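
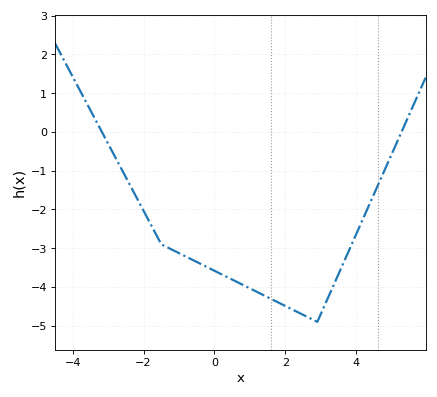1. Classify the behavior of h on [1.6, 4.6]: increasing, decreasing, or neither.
neither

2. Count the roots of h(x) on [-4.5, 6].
2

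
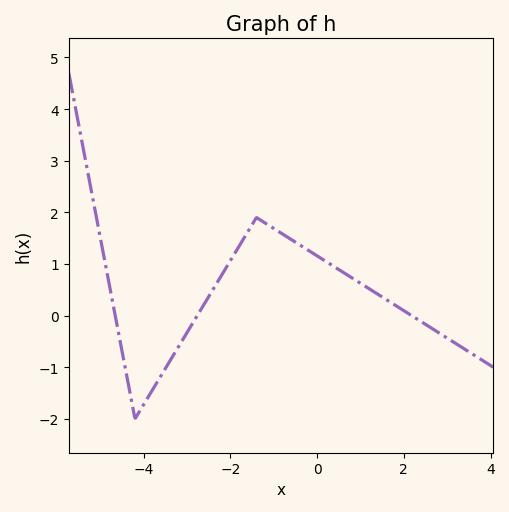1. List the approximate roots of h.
-4.66, -2.76, 2.18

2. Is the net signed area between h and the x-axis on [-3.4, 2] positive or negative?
positive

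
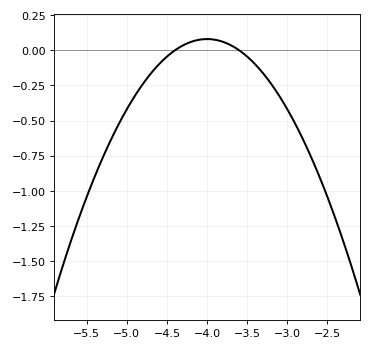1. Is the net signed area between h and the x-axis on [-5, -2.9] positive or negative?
negative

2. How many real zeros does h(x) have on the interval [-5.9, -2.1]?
2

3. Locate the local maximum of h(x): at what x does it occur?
-4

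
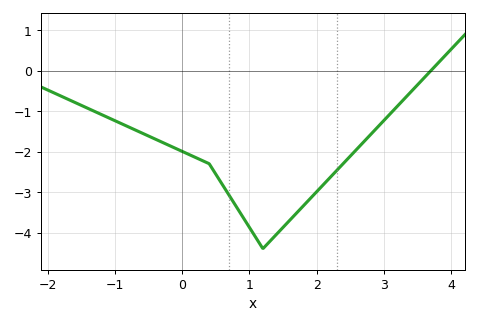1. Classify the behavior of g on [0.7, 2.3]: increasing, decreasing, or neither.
neither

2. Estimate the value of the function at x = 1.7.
-3.5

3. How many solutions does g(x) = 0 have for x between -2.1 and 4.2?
1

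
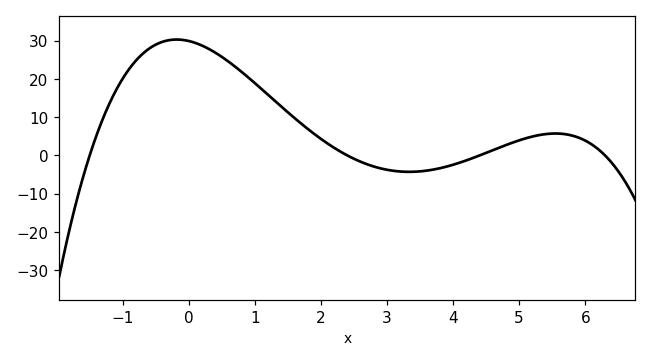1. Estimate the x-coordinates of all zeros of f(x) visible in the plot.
-1.5, 2.4, 4.4, 6.3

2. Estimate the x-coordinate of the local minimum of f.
3.34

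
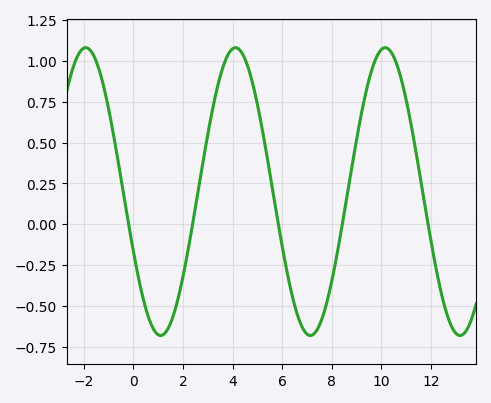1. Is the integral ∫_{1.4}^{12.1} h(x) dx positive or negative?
positive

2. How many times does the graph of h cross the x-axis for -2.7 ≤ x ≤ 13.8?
5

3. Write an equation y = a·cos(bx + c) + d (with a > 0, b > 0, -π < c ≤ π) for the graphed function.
y = 0.88cos(1.04x + 2) + 0.2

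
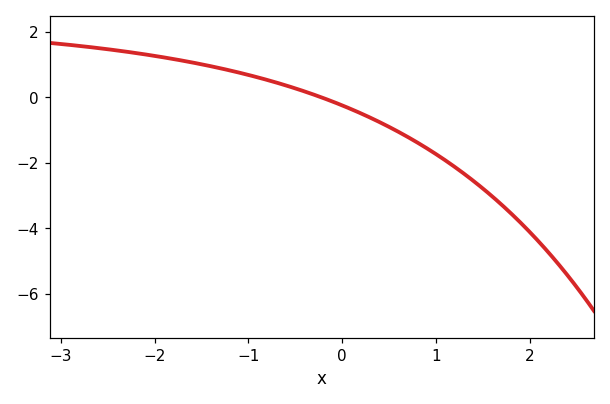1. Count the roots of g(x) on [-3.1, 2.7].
1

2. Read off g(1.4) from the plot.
-2.6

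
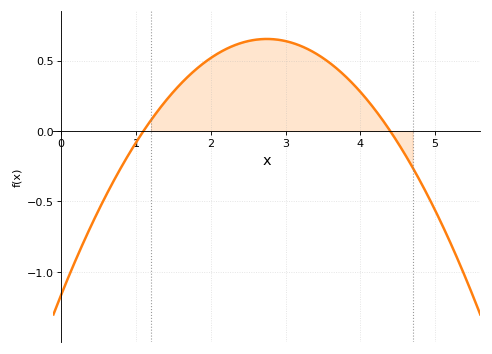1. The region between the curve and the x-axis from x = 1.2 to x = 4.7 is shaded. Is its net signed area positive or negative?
positive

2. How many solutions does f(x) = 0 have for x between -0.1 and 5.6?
2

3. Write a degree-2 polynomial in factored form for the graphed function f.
y = -0.24(x - 1.1)(x - 4.4)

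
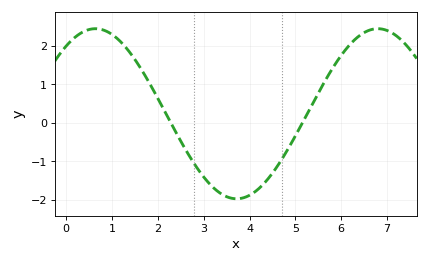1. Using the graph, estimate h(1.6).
1.47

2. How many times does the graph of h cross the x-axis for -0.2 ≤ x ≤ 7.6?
2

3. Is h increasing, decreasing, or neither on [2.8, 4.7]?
neither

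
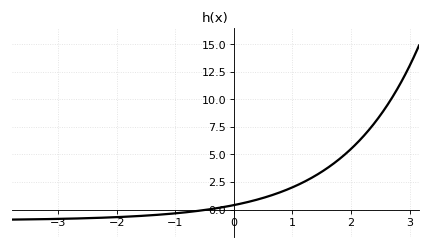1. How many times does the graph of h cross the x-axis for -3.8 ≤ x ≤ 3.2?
1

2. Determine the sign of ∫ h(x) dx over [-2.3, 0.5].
negative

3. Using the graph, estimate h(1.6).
3.8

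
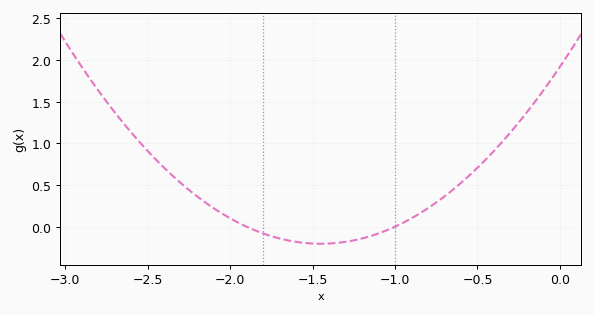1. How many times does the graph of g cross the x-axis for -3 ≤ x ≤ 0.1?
2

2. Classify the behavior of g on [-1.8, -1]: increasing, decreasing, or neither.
neither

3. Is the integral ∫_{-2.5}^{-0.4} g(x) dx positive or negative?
positive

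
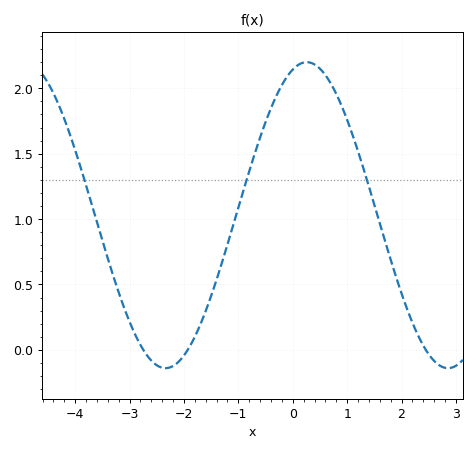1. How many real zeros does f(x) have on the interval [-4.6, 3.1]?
3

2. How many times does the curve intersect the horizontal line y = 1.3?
3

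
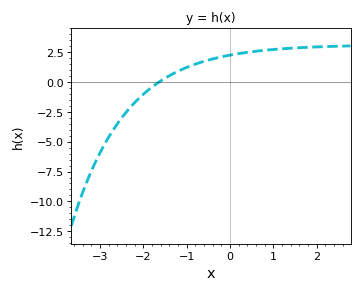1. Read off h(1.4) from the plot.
2.83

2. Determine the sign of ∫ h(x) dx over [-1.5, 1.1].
positive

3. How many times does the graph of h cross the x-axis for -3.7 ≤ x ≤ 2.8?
1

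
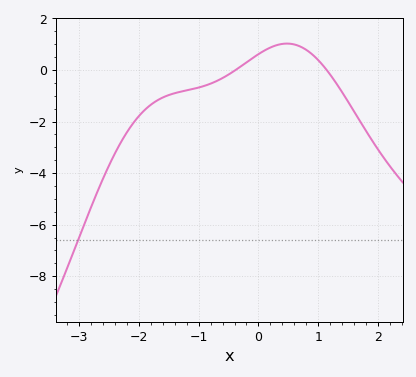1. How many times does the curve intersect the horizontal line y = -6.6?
1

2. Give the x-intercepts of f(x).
-0.4, 1.1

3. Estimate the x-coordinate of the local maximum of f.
0.5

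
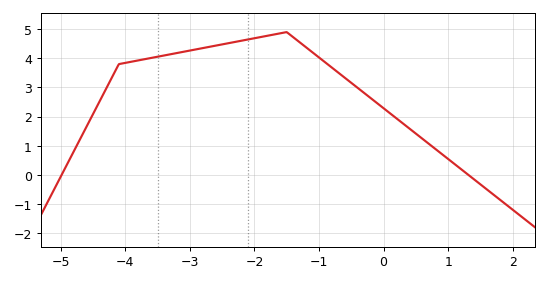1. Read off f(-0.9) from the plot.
3.9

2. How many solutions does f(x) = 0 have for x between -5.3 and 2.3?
2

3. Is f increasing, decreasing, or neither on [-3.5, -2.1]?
increasing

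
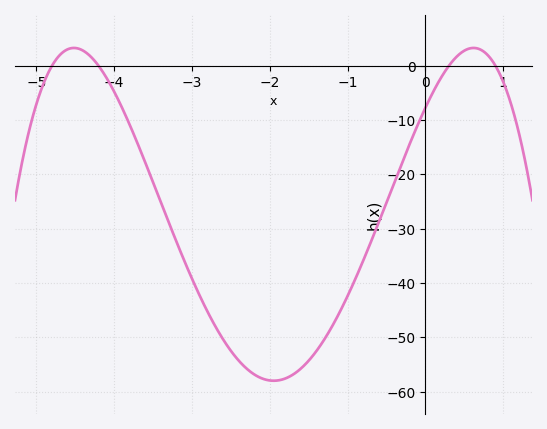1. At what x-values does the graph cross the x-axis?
-4.8, -4.2, 0.3, 0.9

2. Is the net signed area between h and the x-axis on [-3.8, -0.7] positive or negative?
negative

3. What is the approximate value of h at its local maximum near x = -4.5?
3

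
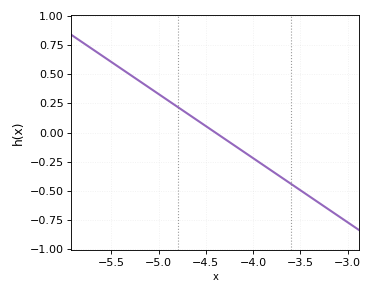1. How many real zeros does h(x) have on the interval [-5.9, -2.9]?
1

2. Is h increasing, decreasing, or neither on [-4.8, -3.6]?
decreasing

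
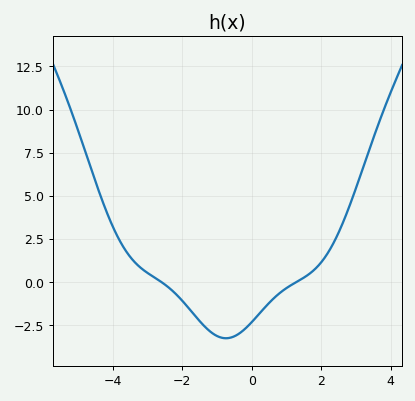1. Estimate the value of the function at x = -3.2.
0.8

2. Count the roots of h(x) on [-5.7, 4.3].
2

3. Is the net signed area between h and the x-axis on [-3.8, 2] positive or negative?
negative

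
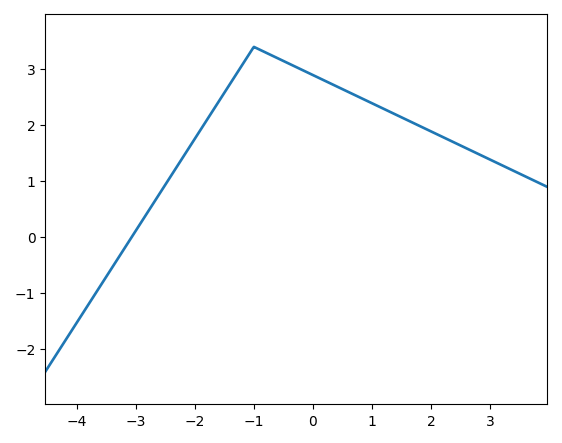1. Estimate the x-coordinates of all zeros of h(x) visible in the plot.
-3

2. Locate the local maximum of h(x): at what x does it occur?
-1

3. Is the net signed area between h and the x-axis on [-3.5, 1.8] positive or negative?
positive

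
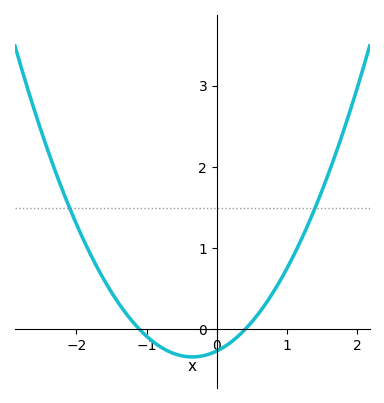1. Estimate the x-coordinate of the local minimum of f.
-0.35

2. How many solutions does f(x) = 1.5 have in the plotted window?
2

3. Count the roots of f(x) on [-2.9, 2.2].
2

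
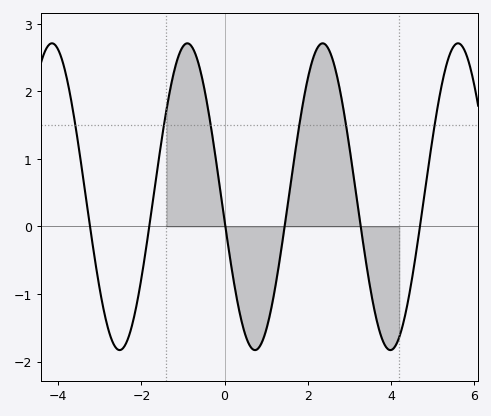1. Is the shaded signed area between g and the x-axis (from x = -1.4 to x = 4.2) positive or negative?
positive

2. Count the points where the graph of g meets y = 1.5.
6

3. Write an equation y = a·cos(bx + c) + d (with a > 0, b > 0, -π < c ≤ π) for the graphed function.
y = 2.27cos(1.93x + 1.73) + 0.44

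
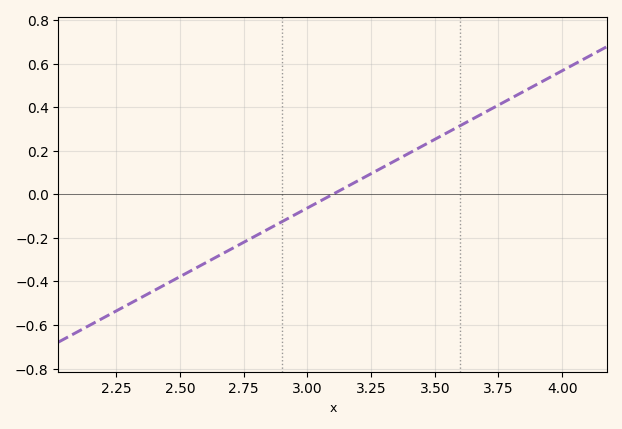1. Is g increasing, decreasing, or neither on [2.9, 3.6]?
increasing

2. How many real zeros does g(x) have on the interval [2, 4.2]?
1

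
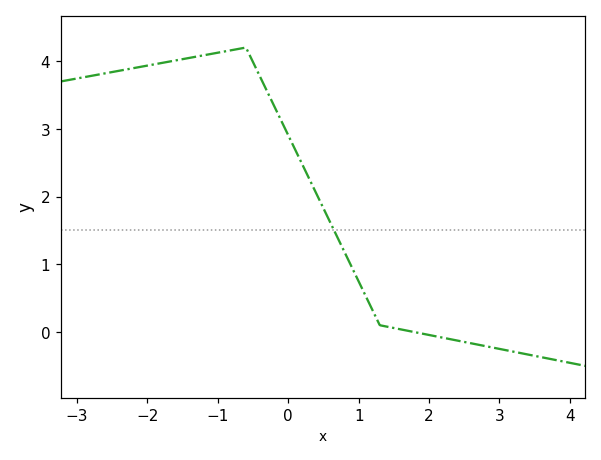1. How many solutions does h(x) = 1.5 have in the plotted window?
1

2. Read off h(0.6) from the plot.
1.61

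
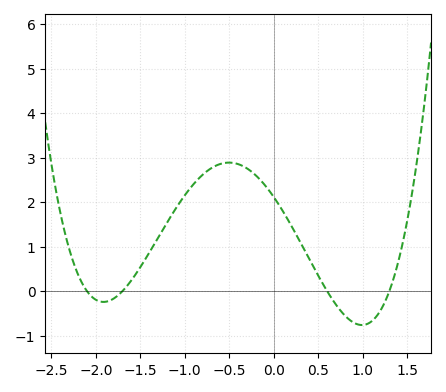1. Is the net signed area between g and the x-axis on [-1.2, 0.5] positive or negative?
positive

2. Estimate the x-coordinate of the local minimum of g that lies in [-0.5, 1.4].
0.992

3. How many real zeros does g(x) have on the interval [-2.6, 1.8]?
4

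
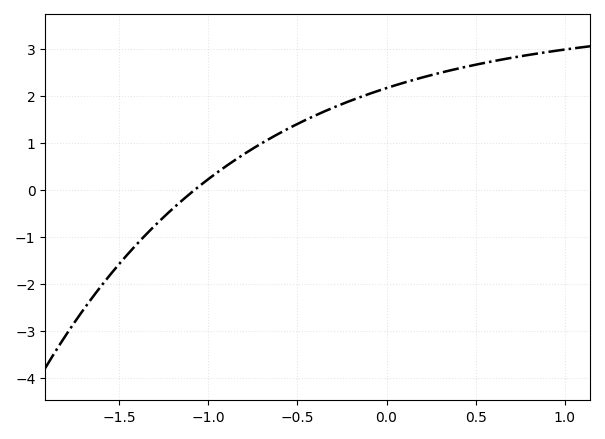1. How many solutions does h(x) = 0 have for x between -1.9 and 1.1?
1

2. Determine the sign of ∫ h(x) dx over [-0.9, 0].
positive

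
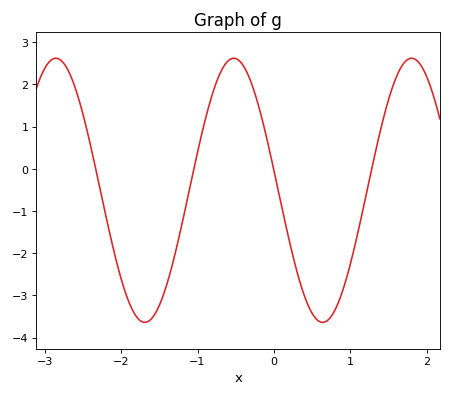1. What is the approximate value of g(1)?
-2.3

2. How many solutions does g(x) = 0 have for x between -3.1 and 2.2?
4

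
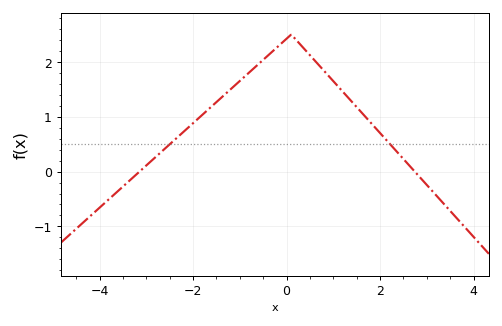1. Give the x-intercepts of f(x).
-3.2, 2.8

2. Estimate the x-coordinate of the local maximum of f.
0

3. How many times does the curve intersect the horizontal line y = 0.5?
2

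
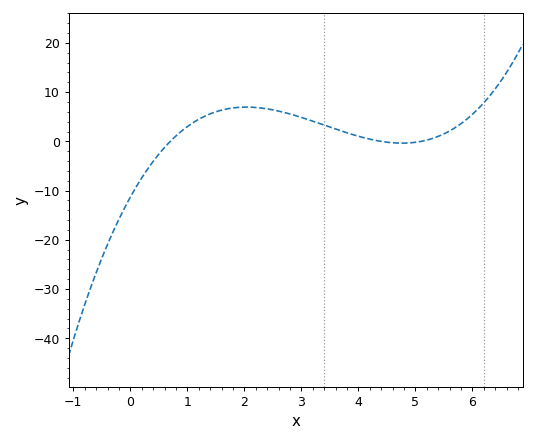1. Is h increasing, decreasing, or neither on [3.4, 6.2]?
neither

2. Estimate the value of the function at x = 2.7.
5.88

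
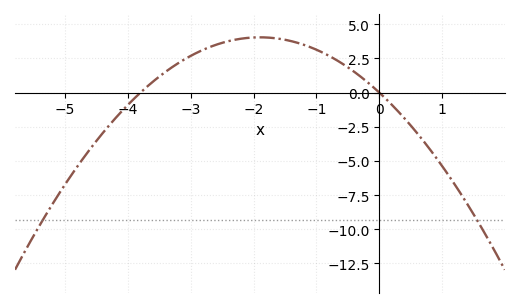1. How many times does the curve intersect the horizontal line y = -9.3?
2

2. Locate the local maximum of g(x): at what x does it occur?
-1.9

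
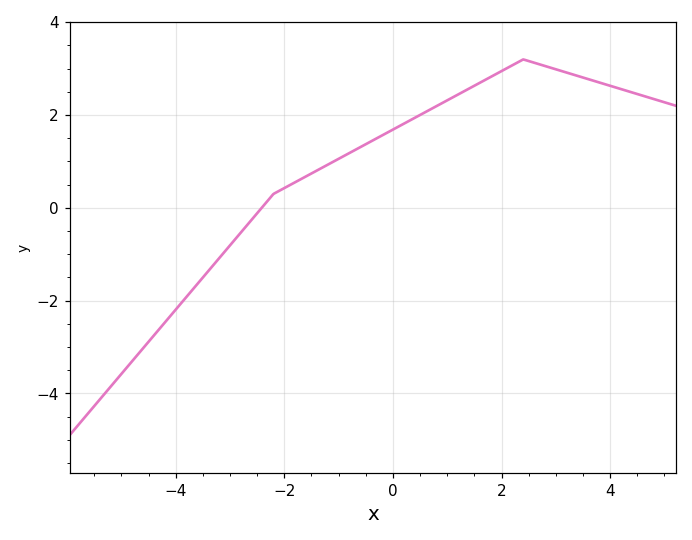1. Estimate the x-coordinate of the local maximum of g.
2.4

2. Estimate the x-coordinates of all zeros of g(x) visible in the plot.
-2.4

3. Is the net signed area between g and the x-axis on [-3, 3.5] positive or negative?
positive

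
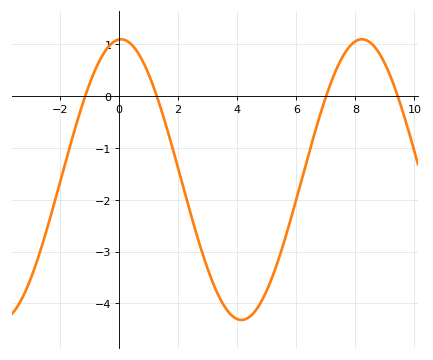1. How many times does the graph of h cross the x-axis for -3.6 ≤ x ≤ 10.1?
4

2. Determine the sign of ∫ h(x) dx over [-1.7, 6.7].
negative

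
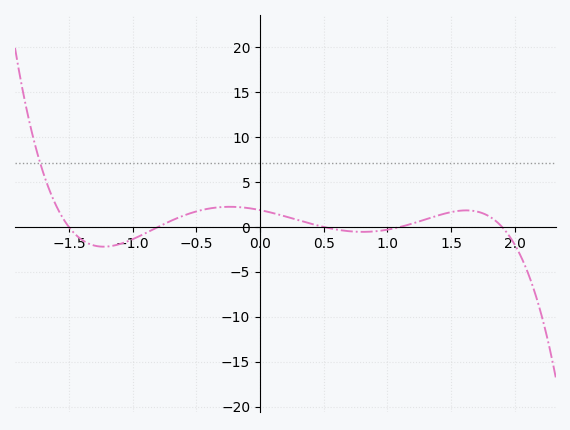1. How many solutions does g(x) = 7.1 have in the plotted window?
1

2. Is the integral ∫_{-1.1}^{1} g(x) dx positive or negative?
positive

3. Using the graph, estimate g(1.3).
1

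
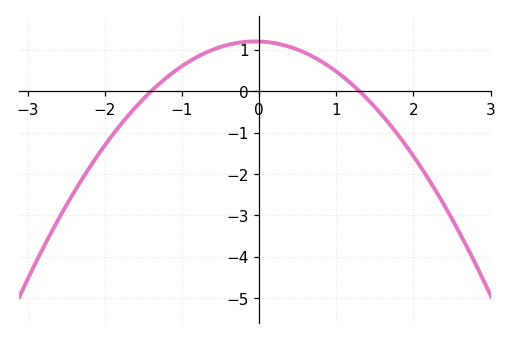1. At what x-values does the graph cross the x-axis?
-1.4, 1.3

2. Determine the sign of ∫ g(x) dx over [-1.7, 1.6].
positive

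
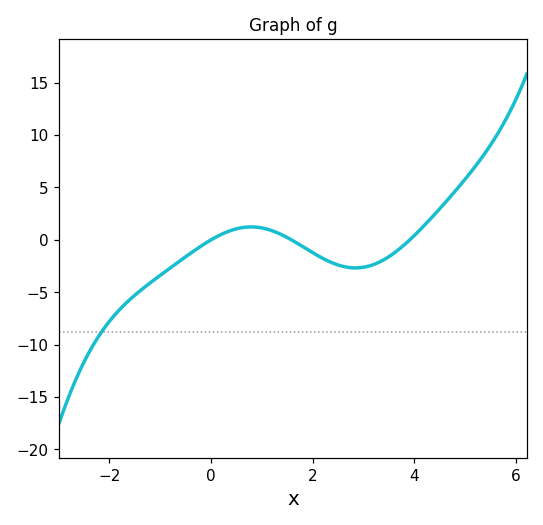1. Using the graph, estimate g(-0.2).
-0.607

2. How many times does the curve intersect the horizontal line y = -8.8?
1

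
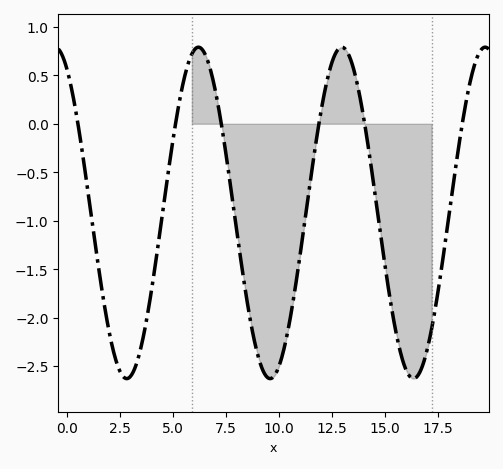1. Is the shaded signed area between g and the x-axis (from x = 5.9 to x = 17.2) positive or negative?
negative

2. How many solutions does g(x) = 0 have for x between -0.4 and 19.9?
6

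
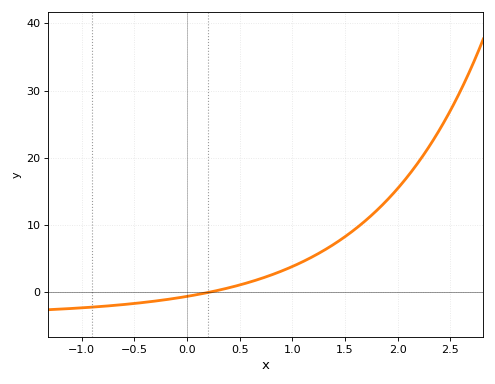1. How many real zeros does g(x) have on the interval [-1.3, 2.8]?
1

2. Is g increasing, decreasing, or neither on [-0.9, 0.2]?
increasing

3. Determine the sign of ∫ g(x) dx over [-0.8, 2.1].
positive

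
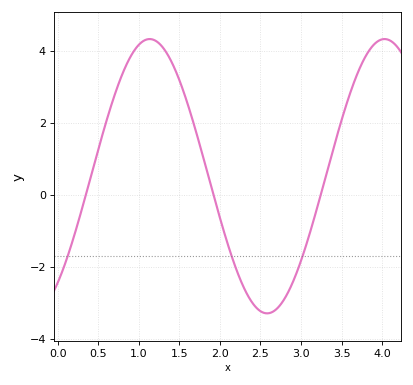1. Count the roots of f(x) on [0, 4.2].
3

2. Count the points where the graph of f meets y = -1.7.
3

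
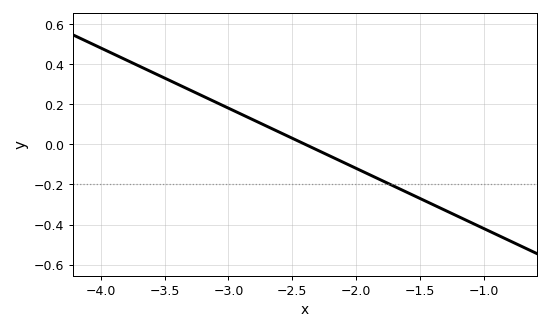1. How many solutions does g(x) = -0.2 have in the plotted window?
1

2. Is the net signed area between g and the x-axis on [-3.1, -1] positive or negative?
negative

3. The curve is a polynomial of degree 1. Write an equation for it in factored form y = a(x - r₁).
y = -0.3(x + 2.4)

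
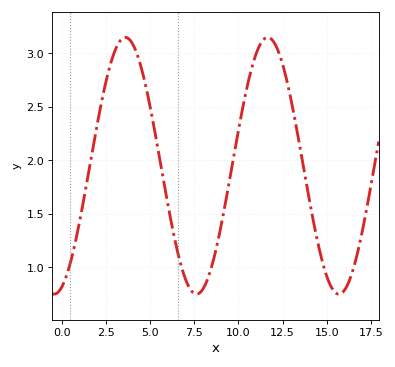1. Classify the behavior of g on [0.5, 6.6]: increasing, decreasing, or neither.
neither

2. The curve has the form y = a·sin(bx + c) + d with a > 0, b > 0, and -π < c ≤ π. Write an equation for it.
y = 1.2sin(0.78x - 1.2) + 1.95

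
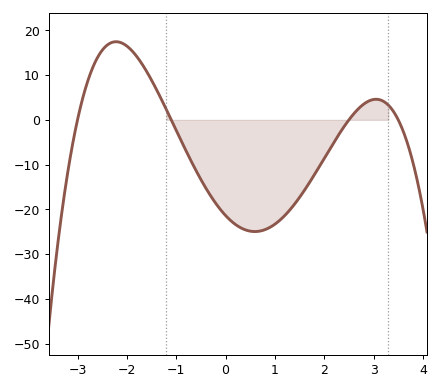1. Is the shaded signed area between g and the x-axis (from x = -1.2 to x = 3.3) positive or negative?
negative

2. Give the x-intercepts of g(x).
-3, -1.1, 2.5, 3.5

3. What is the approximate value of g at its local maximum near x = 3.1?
4.6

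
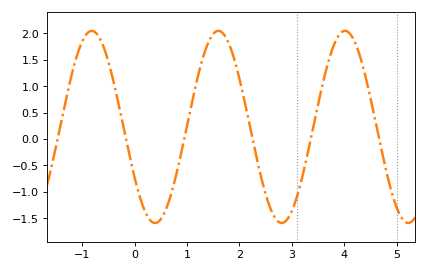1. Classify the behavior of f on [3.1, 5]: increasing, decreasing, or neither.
neither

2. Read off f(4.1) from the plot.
2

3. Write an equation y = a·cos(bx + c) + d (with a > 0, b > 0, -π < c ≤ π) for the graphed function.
y = 1.82cos(2.6x + 2.13) + 0.23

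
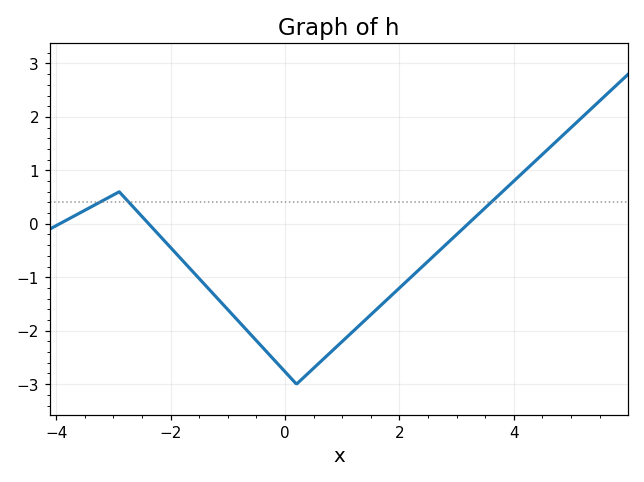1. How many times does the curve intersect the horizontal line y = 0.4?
3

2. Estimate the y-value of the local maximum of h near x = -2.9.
0.6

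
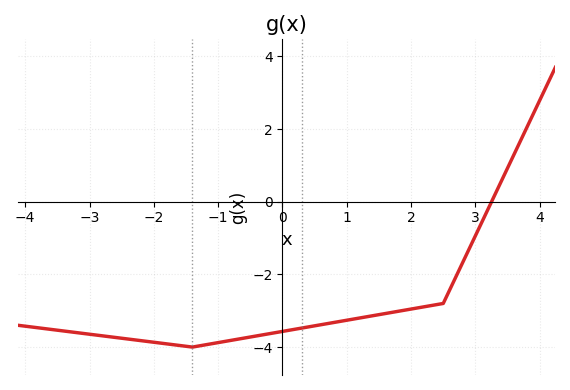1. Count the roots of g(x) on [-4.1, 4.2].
1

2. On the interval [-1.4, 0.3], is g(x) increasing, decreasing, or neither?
increasing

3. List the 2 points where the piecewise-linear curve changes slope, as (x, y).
(-1.4, -4); (2.5, -2.8)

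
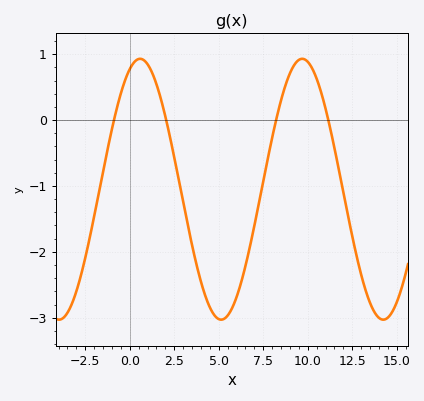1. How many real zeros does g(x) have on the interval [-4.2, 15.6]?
4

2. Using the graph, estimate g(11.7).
-0.691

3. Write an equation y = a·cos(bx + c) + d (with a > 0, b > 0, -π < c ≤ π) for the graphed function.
y = 1.98cos(0.69x - 0.402) - 1.05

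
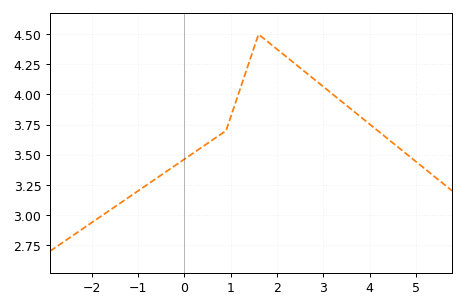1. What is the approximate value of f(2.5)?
4.2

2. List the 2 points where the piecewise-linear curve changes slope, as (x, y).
(0.9, 3.7); (1.6, 4.5)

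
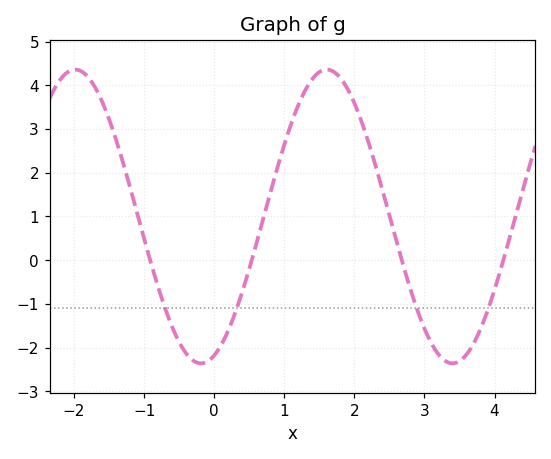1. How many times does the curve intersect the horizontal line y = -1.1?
4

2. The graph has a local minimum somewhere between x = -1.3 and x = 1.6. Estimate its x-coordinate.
-0.188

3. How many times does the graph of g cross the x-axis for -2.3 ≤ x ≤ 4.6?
4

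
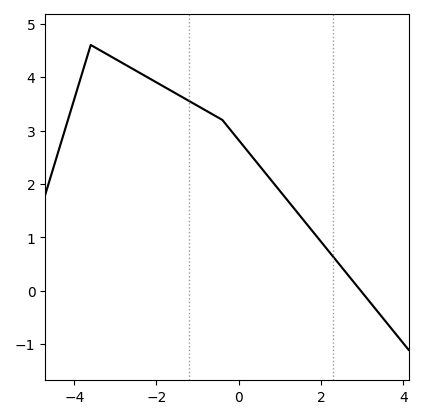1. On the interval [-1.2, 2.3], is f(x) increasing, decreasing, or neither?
decreasing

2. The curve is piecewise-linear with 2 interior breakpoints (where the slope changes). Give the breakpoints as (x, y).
(-3.6, 4.6); (-0.4, 3.2)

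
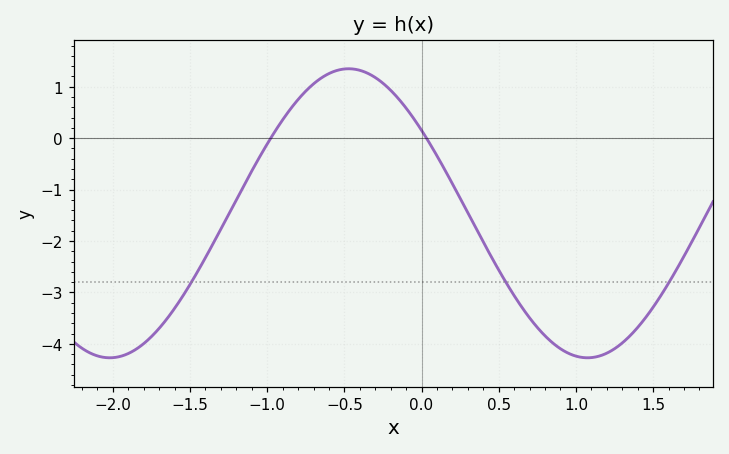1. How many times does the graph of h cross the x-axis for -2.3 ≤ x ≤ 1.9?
2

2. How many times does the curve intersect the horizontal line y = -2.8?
3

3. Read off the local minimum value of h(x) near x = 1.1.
-4.27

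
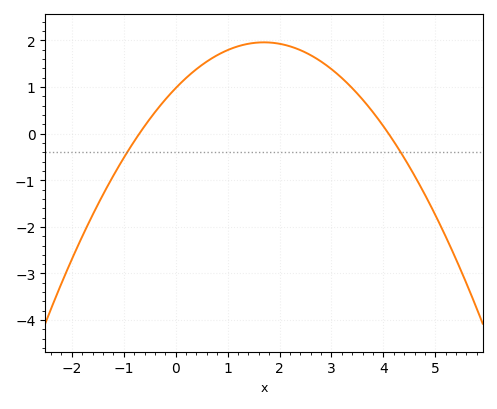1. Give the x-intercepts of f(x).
-0.6, 4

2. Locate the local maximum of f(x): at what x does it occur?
1.6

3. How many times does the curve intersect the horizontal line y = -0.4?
2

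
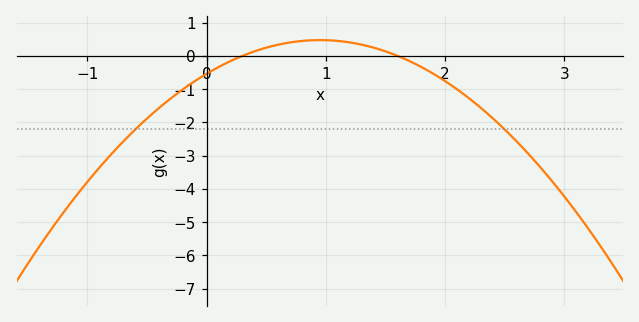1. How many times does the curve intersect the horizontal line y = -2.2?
2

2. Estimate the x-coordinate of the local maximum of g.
0.95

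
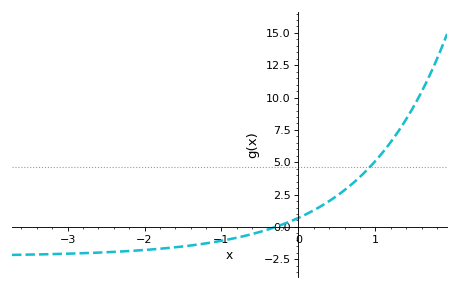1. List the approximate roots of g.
-0.3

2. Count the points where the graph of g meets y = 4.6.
1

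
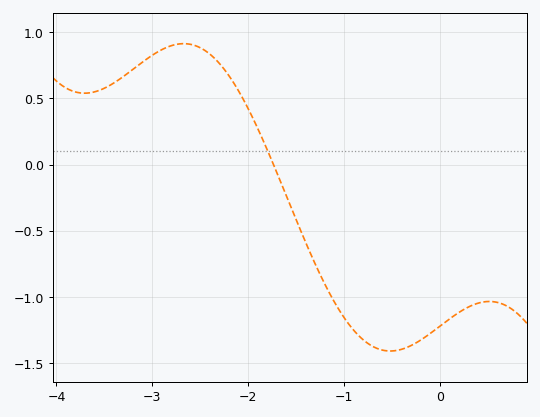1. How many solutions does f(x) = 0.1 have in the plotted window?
1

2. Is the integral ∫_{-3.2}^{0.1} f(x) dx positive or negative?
negative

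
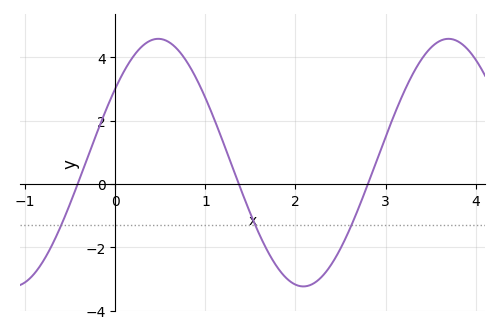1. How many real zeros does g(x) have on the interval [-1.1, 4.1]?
3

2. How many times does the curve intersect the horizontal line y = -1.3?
3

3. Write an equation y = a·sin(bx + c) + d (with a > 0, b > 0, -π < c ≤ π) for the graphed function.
y = 3.91sin(1.9x + 0.64) + 0.67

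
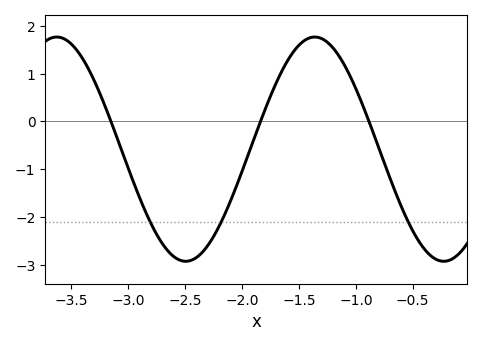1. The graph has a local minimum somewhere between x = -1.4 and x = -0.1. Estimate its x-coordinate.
-0.25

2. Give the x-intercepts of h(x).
-3.15, -1.85, -0.9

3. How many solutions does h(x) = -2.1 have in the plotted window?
3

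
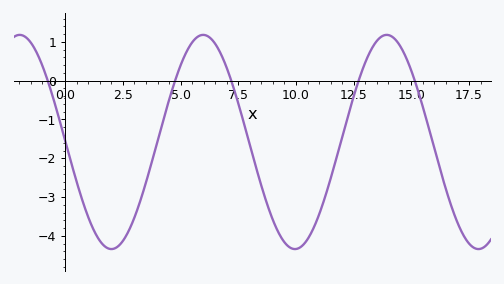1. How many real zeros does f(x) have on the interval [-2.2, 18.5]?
5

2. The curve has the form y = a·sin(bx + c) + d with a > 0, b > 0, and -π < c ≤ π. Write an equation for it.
y = 2.76sin(0.79x + 3.13) - 1.58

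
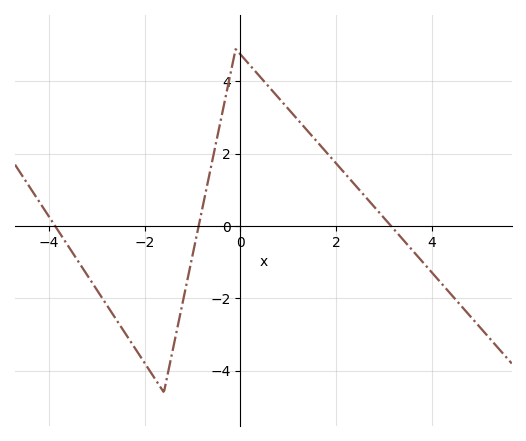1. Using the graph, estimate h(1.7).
2.2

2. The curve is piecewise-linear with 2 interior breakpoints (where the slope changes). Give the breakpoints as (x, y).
(-1.6, -4.6); (-0.1, 4.9)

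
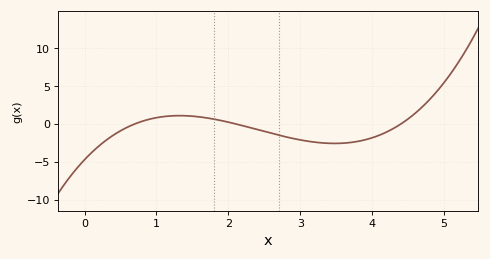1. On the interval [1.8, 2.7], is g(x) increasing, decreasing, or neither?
decreasing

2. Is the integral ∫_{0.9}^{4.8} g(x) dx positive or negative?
negative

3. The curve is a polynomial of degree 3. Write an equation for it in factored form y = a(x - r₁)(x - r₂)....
y = 0.73(x - 0.7)(x - 2.1)(x - 4.4)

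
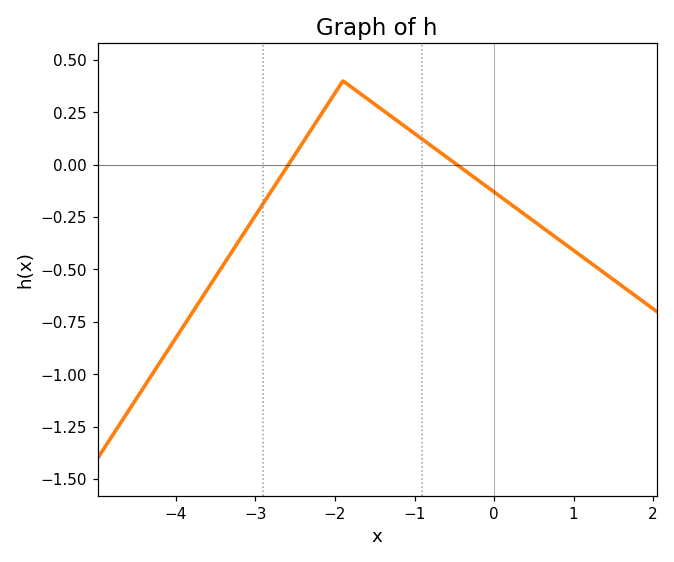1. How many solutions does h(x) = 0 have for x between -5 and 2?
2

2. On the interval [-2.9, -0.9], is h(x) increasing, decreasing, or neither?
neither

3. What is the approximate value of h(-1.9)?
0.4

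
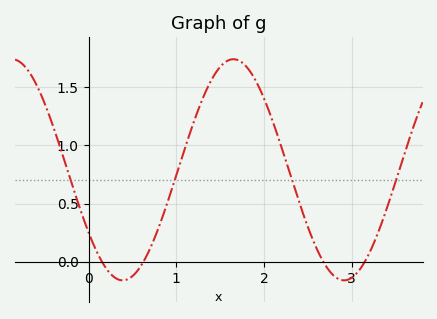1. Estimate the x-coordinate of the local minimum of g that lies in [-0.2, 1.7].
0.391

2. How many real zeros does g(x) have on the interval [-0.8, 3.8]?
4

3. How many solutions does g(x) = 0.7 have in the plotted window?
4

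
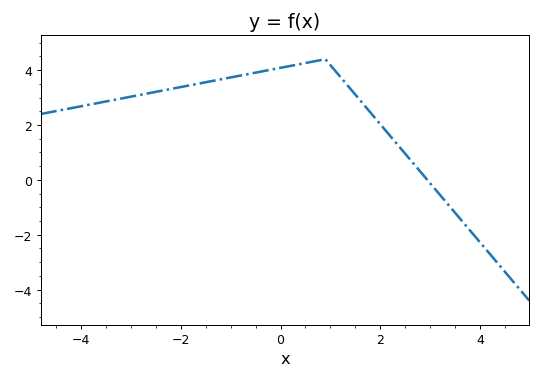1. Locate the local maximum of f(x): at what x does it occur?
0.8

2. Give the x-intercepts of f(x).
3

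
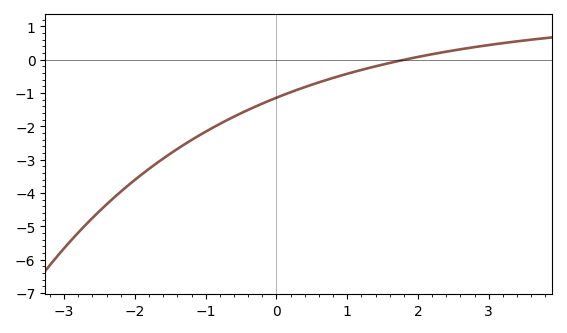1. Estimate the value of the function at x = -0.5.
-1.6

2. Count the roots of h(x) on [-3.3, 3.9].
1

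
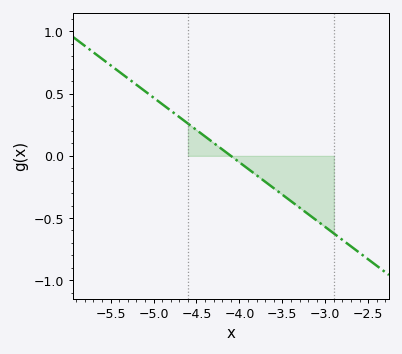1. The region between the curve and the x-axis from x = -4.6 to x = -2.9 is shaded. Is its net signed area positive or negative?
negative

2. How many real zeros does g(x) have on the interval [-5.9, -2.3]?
1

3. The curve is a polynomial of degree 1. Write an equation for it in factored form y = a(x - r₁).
y = -0.52(x + 4.1)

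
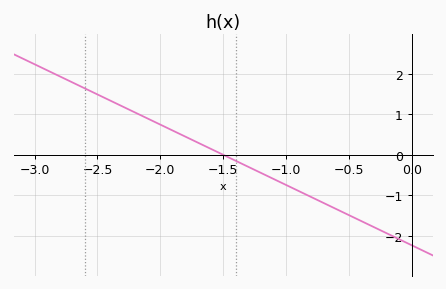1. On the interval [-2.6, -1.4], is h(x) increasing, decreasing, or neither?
decreasing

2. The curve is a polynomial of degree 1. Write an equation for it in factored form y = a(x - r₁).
y = -1.49(x + 1.5)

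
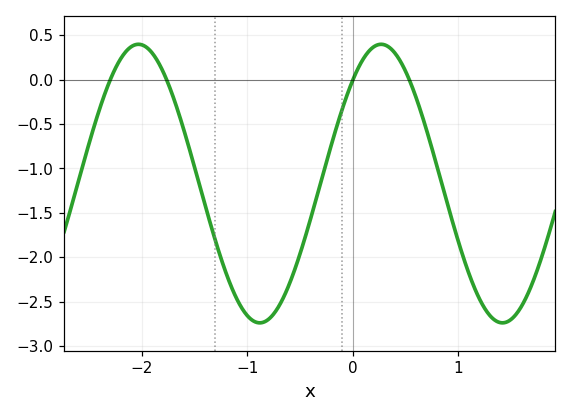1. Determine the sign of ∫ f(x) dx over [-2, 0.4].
negative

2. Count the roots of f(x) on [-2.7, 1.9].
4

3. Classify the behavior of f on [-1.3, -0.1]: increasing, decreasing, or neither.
neither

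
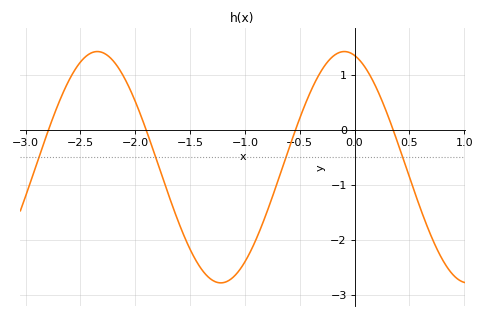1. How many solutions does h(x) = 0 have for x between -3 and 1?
4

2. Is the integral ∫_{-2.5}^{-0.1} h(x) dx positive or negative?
negative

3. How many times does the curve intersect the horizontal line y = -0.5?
4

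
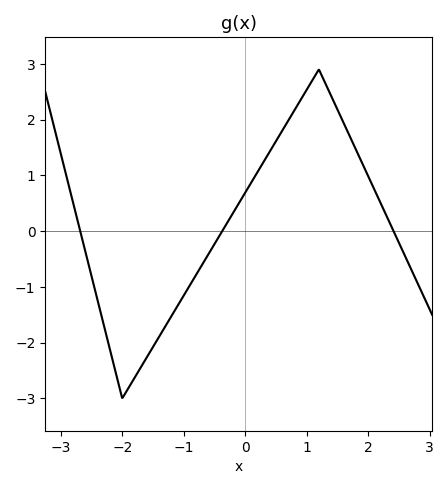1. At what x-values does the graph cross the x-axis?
-2.68, -0.373, 2.41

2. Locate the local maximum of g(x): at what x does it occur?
1.2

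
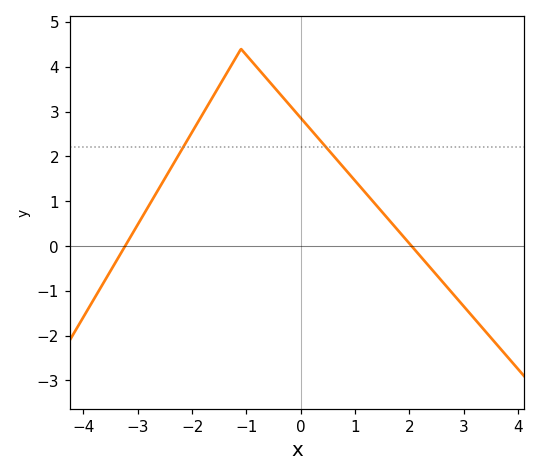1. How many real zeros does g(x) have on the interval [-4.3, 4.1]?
2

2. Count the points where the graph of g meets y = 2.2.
2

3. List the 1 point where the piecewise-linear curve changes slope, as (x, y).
(-1.1, 4.4)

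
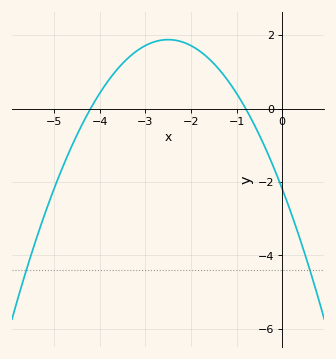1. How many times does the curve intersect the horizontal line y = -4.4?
2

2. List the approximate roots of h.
-4.2, -0.8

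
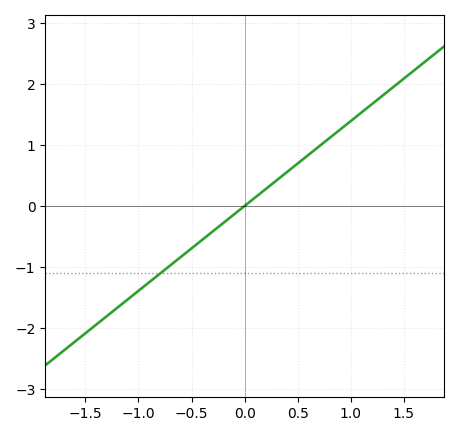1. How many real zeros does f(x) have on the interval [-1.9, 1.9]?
1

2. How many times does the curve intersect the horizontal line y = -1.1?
1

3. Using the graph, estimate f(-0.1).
-0.139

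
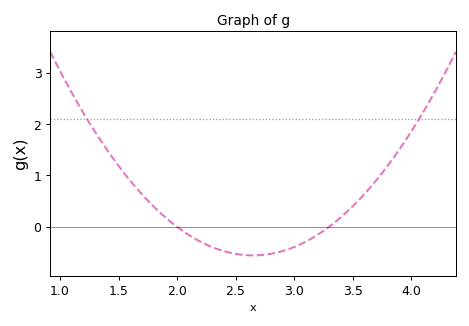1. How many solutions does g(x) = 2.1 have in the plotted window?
2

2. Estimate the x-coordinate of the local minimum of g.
2.65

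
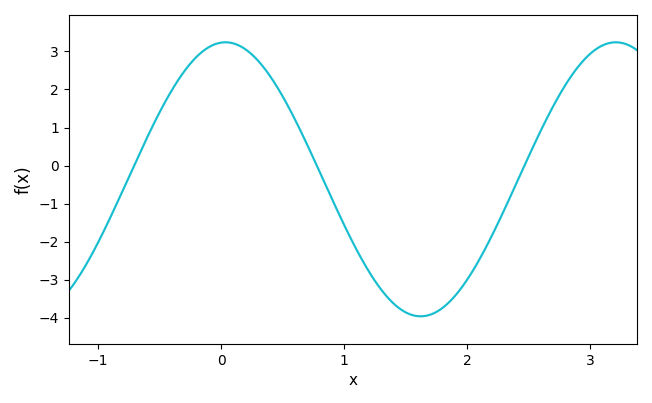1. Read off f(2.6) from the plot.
0.927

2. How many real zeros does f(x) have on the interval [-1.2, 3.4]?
3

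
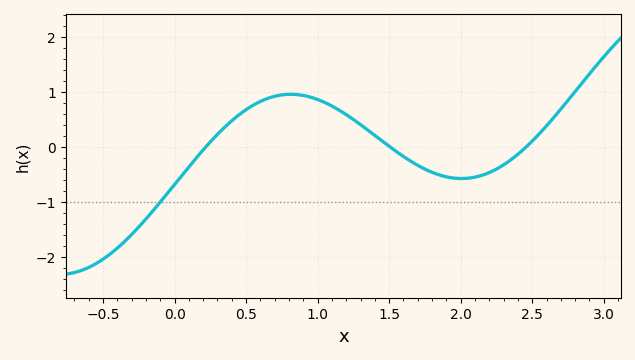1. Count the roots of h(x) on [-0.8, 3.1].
3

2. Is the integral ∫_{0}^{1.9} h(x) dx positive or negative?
positive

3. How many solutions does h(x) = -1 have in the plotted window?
1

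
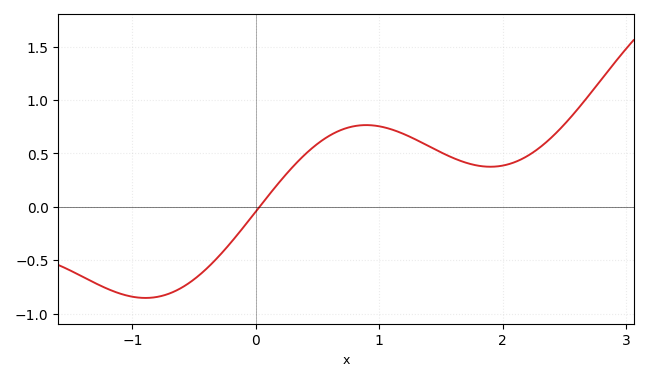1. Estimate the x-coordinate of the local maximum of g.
0.9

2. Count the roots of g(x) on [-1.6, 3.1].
1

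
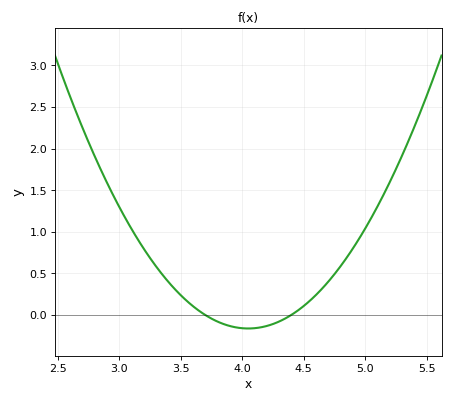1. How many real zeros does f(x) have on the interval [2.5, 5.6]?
2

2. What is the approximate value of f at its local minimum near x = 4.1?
-0.15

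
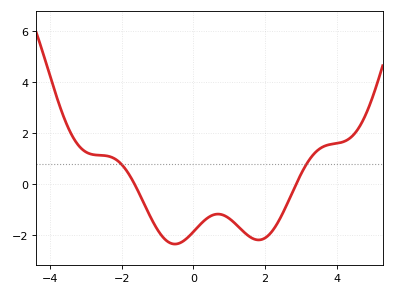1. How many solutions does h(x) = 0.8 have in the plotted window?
2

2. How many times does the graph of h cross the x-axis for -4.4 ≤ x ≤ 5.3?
2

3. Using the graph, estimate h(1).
-1.4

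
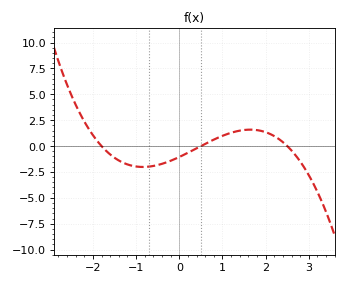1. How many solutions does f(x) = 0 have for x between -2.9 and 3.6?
3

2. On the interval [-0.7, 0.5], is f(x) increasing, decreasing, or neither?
increasing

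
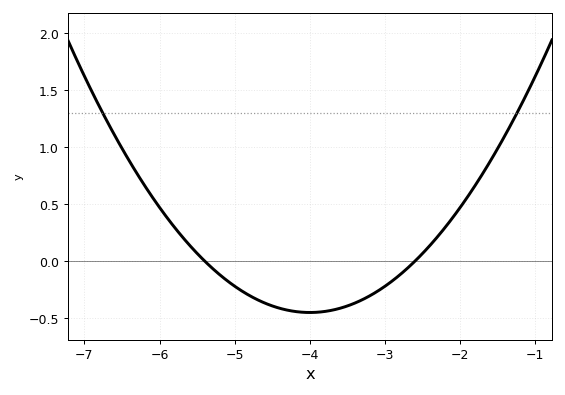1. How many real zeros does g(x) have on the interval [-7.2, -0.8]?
2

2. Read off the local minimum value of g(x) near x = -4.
-0.451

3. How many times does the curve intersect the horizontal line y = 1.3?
2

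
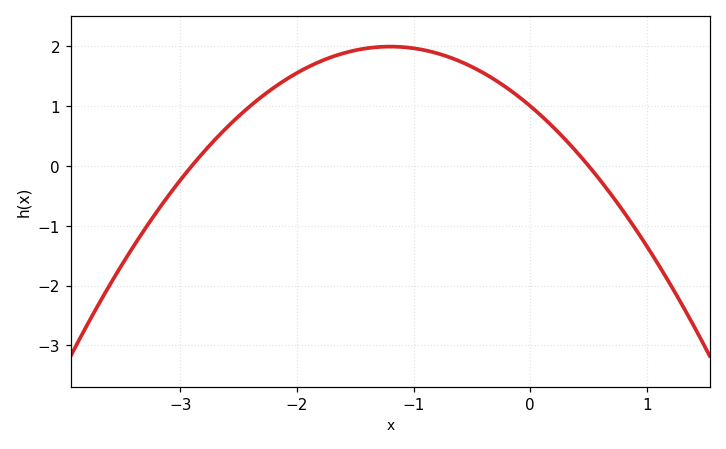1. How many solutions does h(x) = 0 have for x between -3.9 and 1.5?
2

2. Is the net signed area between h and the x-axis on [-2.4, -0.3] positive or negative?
positive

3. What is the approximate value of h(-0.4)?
1.55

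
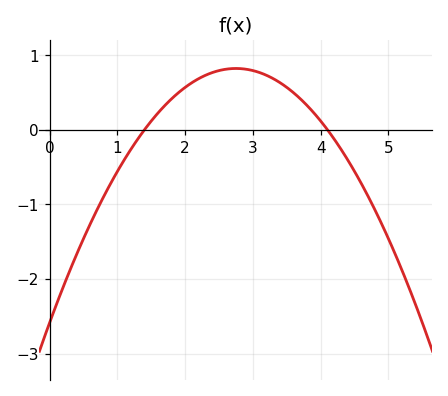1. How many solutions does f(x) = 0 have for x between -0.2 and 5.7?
2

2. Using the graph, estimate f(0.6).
-1.3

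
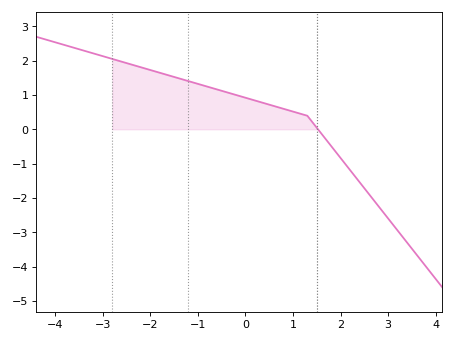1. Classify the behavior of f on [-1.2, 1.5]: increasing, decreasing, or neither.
decreasing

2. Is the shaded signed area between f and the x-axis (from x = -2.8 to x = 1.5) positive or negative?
positive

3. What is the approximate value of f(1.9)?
-0.658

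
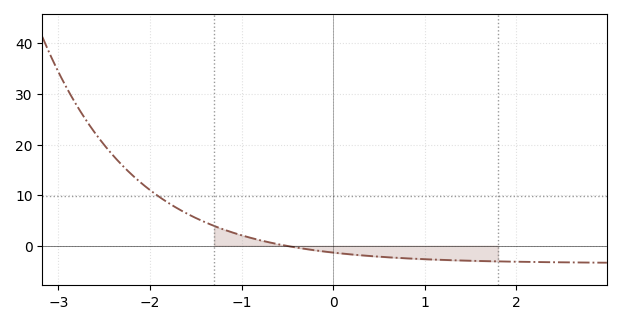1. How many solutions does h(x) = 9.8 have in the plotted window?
1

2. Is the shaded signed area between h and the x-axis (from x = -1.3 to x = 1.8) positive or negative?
negative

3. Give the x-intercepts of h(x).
-0.5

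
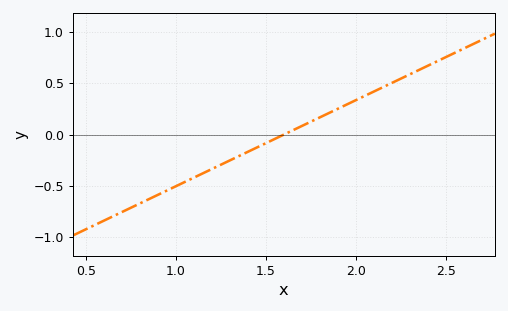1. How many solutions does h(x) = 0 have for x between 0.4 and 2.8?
1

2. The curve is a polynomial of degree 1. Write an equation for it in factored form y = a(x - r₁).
y = 0.84(x - 1.6)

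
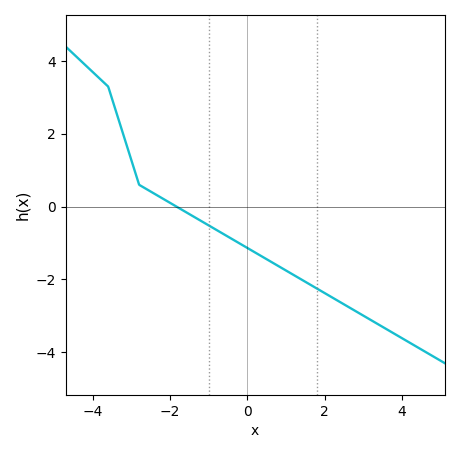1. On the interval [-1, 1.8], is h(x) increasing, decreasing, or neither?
decreasing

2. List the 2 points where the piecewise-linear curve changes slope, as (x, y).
(-3.6, 3.3); (-2.8, 0.6)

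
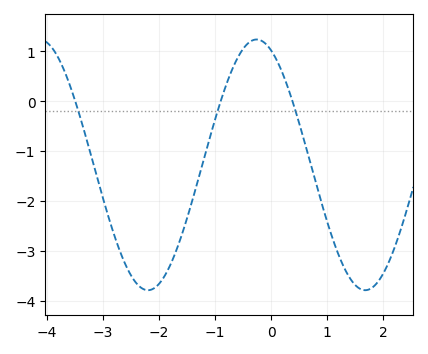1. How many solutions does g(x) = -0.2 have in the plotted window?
3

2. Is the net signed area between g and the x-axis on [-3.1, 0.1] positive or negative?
negative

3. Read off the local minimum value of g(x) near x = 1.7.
-3.78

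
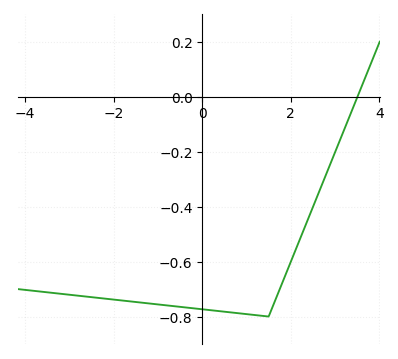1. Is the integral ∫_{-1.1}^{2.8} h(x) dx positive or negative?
negative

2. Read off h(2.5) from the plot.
-0.401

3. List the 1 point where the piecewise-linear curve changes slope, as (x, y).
(1.5, -0.8)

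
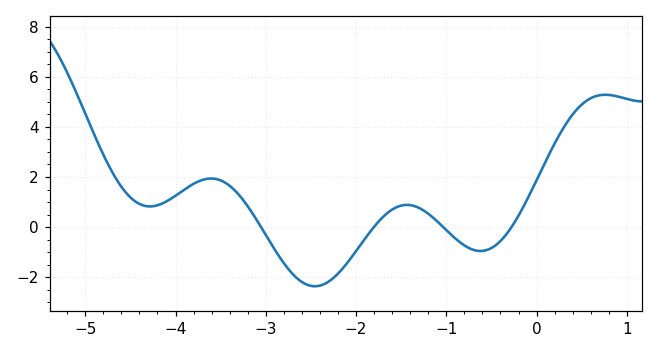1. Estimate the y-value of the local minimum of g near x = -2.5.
-2.4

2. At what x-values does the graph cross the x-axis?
-3.1, -1.8, -1, -0.3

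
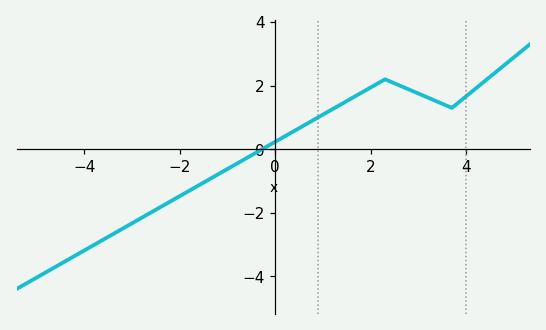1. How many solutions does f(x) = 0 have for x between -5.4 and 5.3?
1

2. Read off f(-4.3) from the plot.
-3.4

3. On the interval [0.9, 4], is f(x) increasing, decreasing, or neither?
neither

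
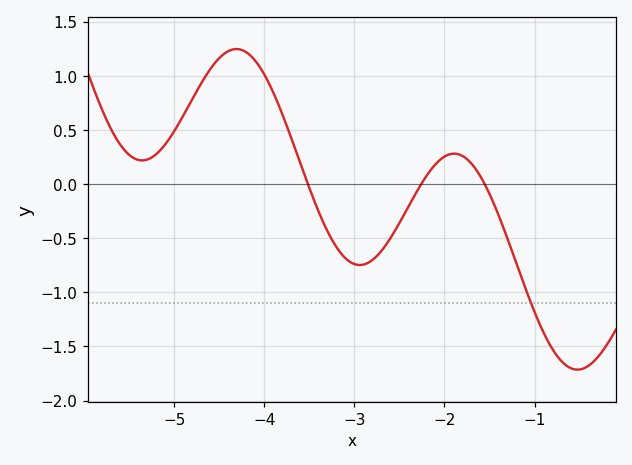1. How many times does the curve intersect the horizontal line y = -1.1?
1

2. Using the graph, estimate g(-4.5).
1.16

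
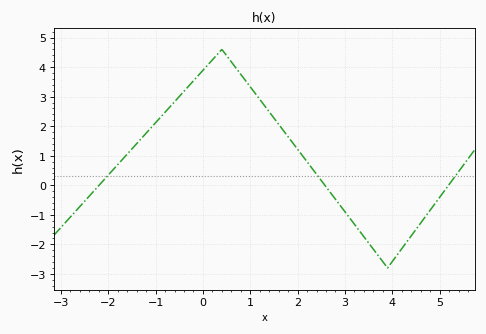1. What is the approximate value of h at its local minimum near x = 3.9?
-2.8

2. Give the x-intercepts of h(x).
-2.19, 2.58, 5.19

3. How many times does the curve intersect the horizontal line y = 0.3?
3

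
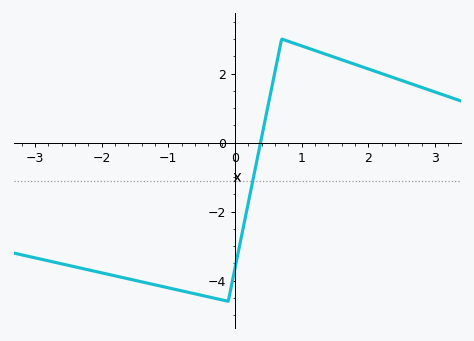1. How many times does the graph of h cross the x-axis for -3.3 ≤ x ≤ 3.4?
1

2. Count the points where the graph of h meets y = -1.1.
1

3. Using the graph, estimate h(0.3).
-0.8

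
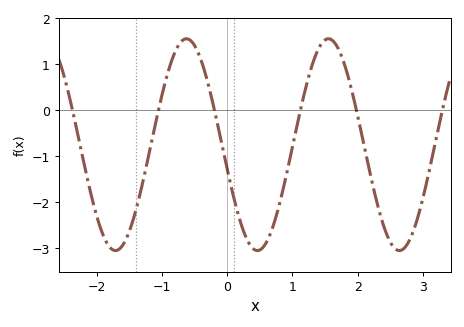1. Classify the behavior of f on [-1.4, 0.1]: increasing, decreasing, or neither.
neither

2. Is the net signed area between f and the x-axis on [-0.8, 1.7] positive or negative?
negative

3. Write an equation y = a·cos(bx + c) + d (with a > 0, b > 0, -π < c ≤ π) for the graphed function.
y = 2.3cos(2.89x + 1.8) - 0.75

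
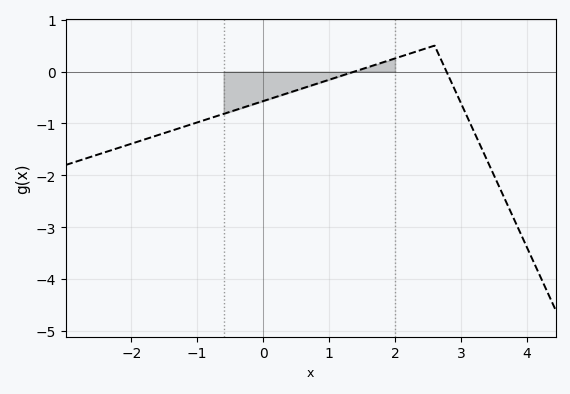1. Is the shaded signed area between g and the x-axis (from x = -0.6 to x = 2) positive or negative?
negative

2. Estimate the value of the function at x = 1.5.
0.048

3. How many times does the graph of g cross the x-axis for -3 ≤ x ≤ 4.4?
2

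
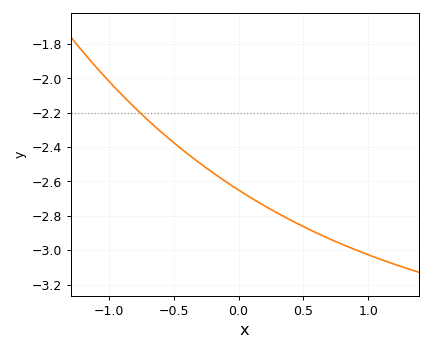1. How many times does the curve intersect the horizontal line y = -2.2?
1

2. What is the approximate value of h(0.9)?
-3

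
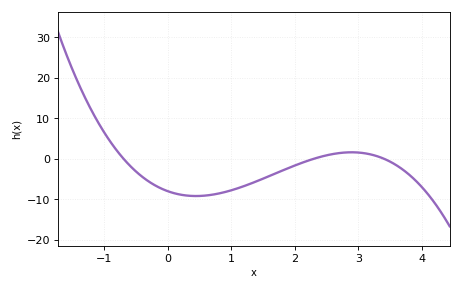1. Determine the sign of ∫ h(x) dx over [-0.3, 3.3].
negative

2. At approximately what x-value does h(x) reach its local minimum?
0.443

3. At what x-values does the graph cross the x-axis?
-0.7, 2.3, 3.4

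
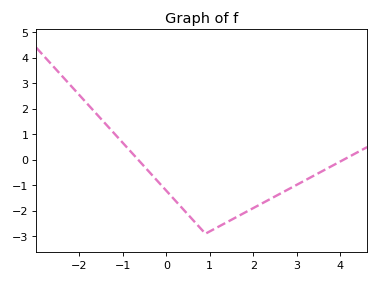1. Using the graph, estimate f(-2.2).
2.92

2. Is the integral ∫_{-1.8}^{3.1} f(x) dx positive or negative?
negative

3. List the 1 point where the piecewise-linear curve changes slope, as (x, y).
(0.9, -2.9)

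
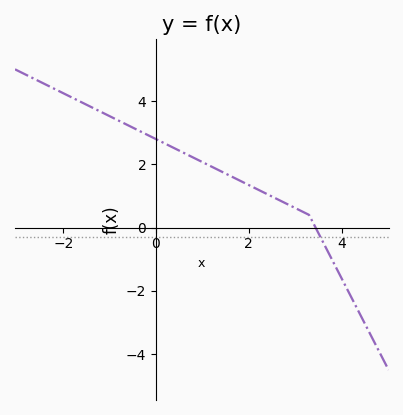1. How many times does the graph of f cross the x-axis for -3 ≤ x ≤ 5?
1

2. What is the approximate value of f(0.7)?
2.2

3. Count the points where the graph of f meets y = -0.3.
1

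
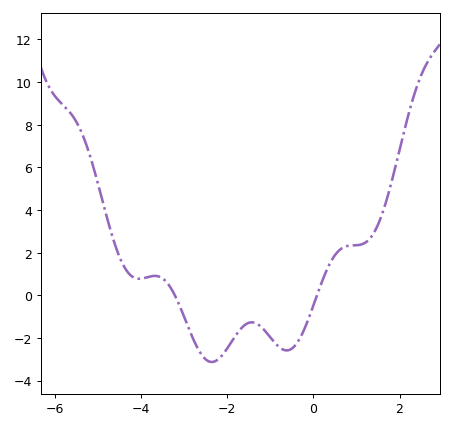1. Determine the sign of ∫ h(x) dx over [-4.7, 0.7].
negative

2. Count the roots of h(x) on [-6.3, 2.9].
2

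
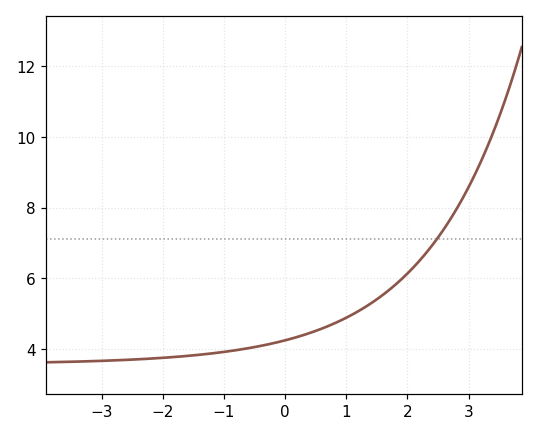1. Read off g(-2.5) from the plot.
3.8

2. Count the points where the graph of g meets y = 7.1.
1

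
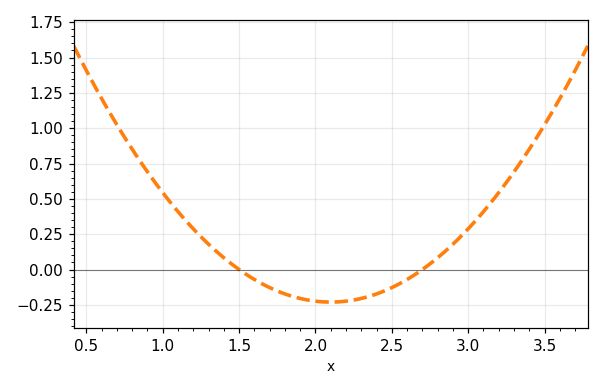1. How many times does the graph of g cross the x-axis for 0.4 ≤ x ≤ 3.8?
2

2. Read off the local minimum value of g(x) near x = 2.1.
-0.25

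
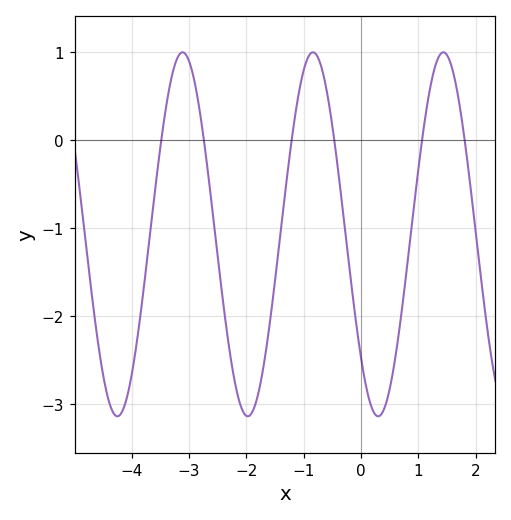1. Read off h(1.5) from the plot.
1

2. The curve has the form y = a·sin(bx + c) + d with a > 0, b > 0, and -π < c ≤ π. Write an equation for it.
y = 2.07sin(2.8x - 2.4) - 1.07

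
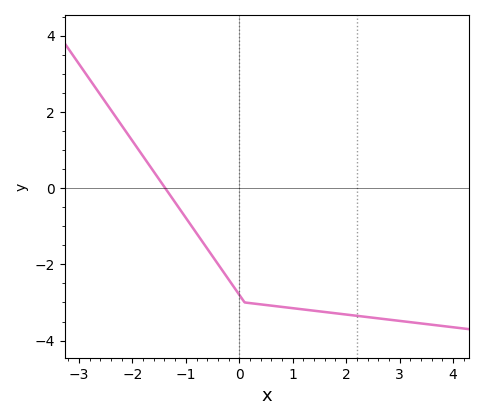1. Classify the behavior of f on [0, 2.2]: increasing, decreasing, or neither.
decreasing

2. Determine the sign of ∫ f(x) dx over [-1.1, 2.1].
negative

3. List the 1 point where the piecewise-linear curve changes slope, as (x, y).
(0.1, -3)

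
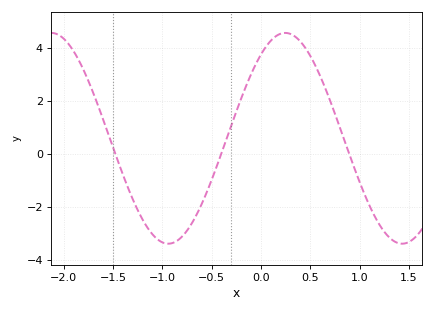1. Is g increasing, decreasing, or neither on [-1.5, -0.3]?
neither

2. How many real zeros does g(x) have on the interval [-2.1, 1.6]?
3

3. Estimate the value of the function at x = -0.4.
0.04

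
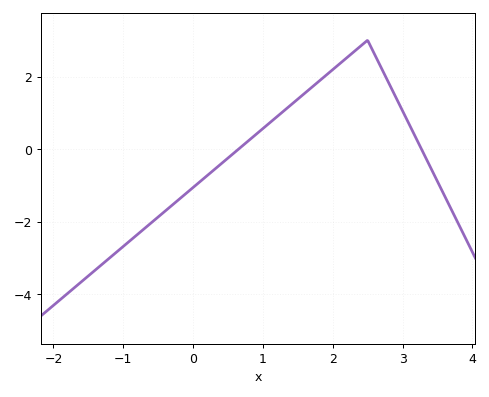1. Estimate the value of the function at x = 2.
2.2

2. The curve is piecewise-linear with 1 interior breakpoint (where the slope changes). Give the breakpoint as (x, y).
(2.5, 3)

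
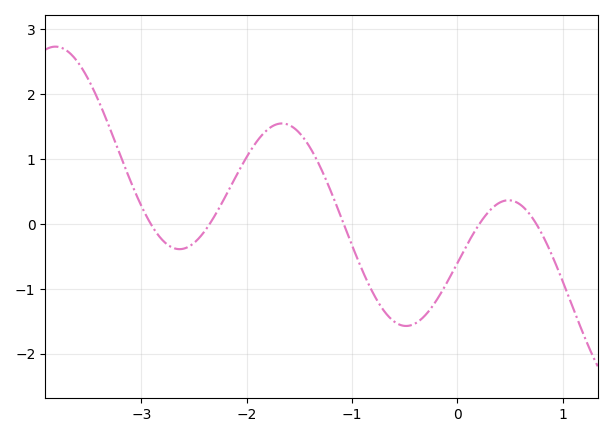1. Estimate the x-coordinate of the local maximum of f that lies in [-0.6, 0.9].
0.487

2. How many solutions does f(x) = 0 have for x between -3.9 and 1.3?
5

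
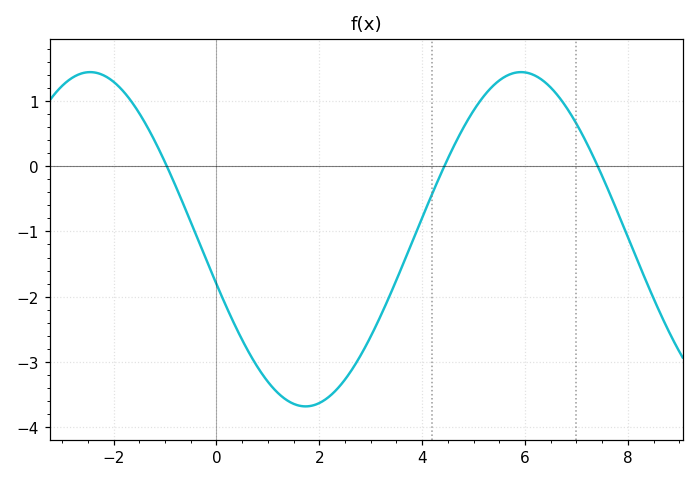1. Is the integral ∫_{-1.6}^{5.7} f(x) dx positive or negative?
negative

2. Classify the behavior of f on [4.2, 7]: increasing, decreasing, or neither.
neither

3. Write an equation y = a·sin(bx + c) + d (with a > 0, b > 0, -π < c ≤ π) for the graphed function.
y = 2.56sin(0.75x - 2.87) - 1.12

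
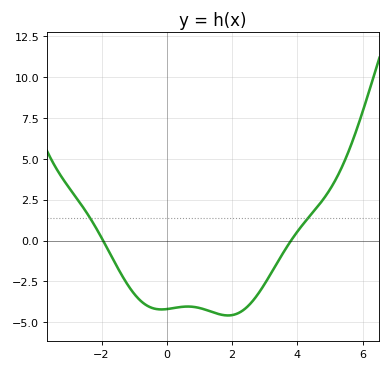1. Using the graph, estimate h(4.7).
2.2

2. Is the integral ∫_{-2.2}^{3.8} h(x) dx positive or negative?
negative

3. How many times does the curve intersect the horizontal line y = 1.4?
2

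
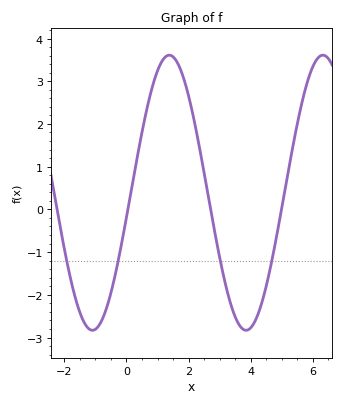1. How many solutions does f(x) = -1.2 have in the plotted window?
4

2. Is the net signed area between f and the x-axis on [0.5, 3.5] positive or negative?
positive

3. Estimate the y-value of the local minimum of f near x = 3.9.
-2.8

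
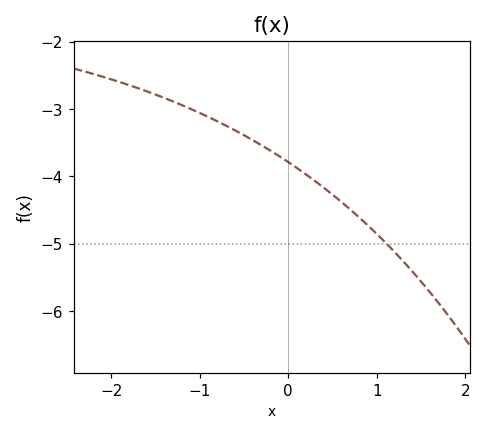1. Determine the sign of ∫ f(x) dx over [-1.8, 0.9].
negative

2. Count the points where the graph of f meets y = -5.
1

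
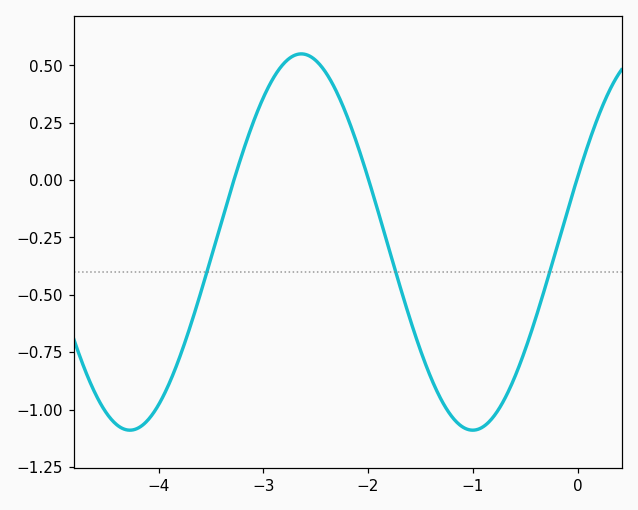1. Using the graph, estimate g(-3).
0.36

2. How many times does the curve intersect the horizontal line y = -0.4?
3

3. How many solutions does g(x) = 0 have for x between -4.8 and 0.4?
3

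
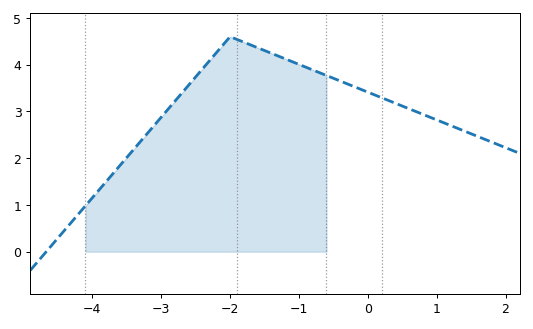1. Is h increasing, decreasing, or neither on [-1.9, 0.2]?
decreasing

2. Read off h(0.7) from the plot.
3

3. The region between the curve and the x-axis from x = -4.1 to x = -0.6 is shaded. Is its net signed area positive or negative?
positive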